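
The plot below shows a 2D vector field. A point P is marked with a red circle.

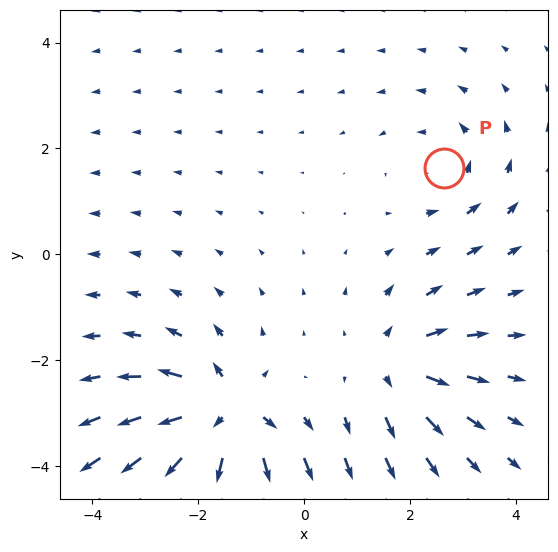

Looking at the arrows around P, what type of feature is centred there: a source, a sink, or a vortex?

At P (2.6, 1.6) the arrows circulate counterclockwise. Divergence ≈0, curl about +3 — near-zero divergence with nonzero curl is a vortex.

vortex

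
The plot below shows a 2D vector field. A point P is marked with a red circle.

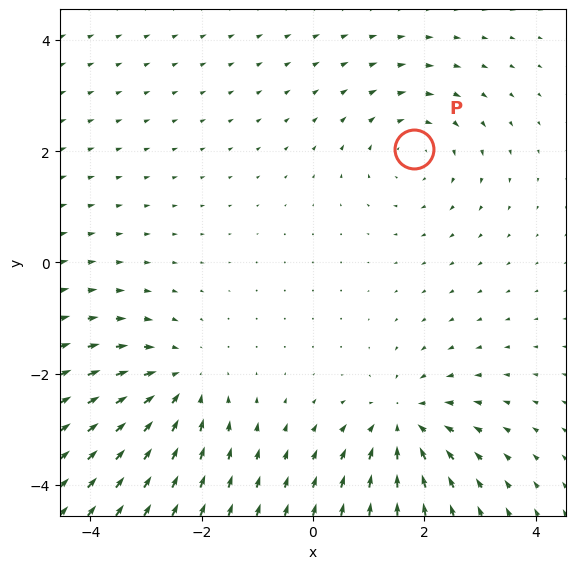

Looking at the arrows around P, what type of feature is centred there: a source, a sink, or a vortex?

vortex

At P (1.8, 2.0) the arrows circulate clockwise. Divergence ≈0, curl about -3 — near-zero divergence with nonzero curl is a vortex.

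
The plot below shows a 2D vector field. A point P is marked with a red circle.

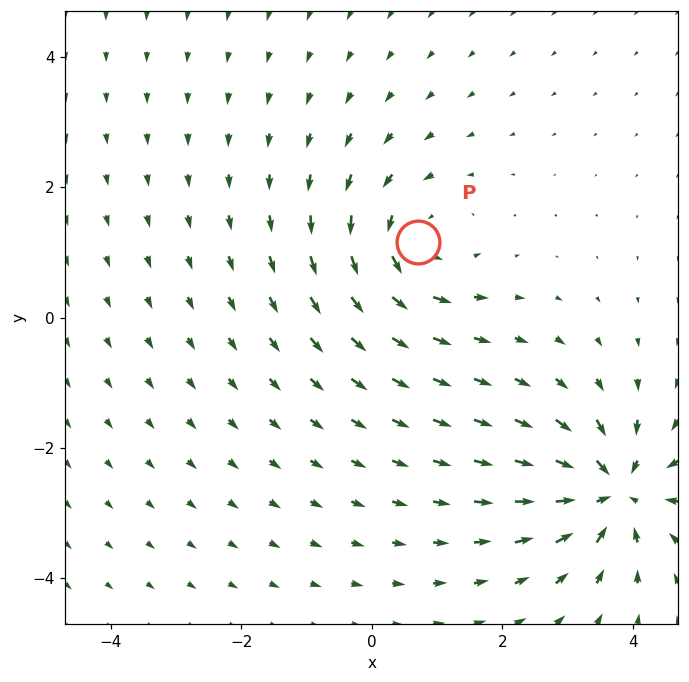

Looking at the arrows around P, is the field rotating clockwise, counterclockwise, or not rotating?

counterclockwise

Near P at (0.7, 1.2) the arrows circulate counterclockwise. The curl (z-component) there is about +4; positive curl means counterclockwise rotation.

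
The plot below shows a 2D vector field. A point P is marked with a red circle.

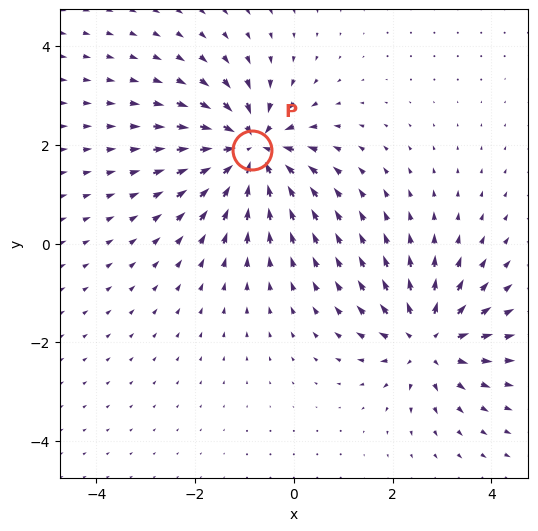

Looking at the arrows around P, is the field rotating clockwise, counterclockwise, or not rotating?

not rotating

Near P at (-0.9, 1.9) the arrows show no circulation. The curl there is ≈0.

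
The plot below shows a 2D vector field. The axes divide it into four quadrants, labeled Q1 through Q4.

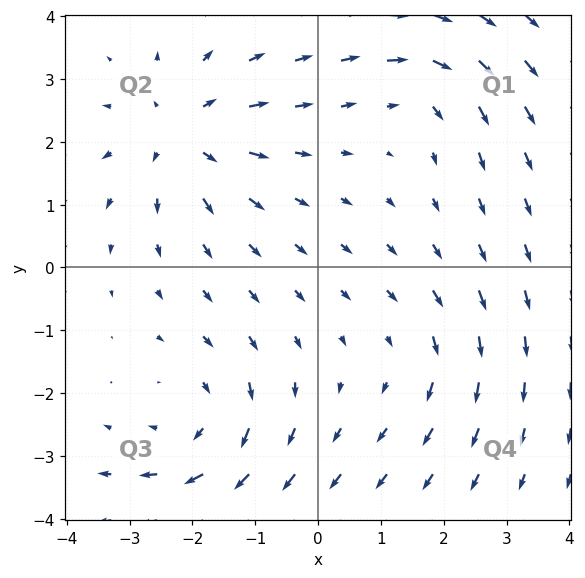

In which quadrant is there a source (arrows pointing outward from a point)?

Q2

The source sits at approximately (-2.2, 2.1), which lies in quadrant Q2. The divergence there is about +4, positive as expected for a source.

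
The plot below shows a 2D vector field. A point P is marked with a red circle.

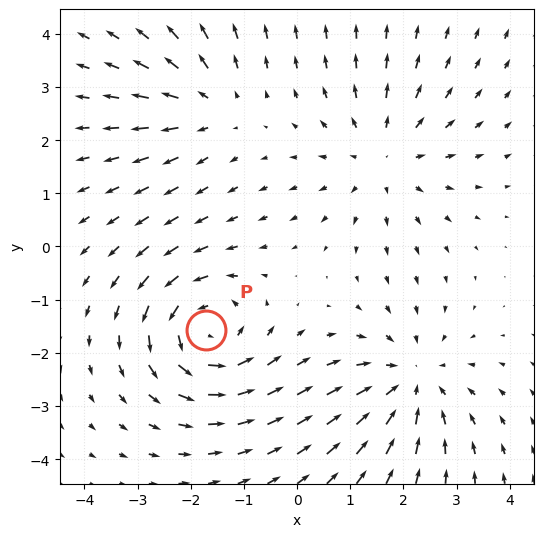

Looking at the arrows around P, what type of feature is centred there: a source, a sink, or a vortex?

At P (-1.7, -1.6) the arrows circulate counterclockwise. Divergence ≈0, curl about +5 — near-zero divergence with nonzero curl is a vortex.

vortex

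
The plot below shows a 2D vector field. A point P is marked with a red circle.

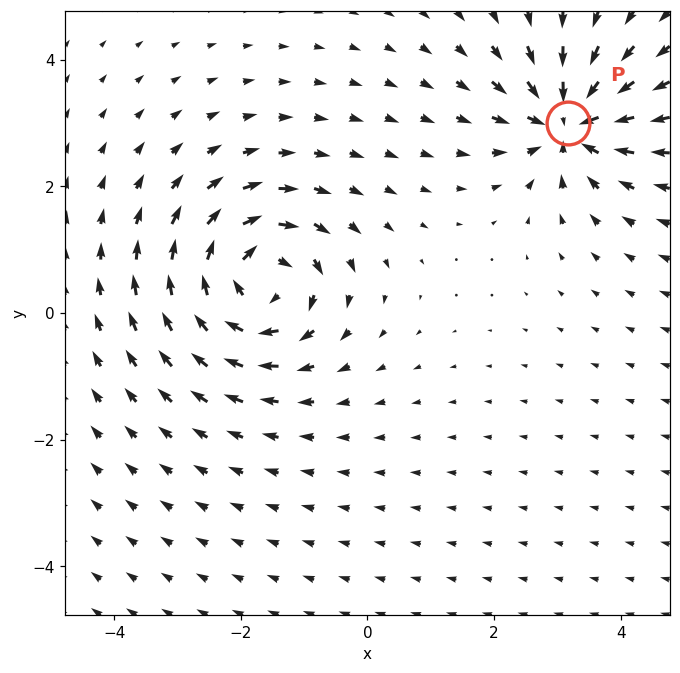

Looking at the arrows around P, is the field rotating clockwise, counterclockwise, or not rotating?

not rotating

Near P at (3.2, 3.0) the arrows show no circulation. The curl there is ≈0.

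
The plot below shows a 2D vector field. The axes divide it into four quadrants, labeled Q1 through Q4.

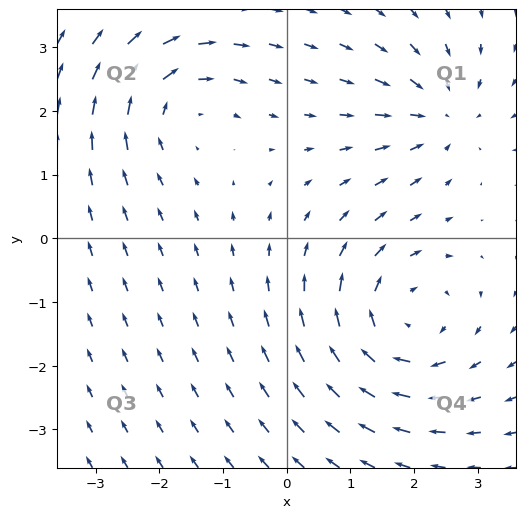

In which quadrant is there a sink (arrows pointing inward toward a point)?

The sink sits at approximately (2.4, 1.9), which lies in quadrant Q1. The divergence there is about -4, negative as expected for a sink.

Q1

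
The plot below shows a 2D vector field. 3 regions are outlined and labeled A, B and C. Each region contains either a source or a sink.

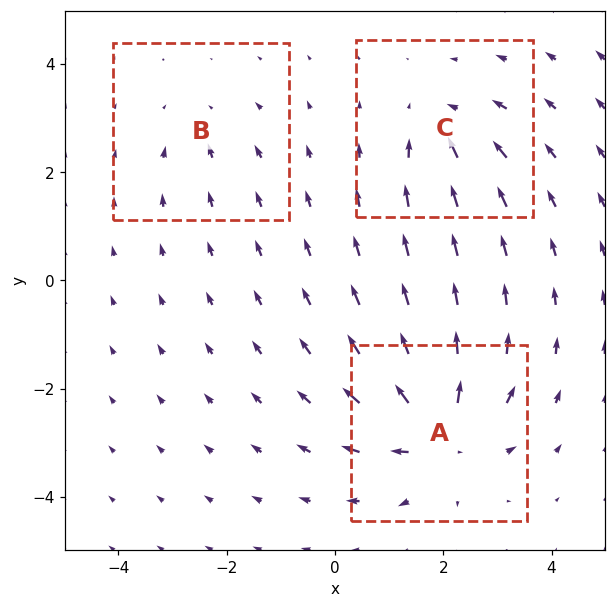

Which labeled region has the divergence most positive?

A

Divergence at each region's feature centre — A: about +6, B: about -2, C: about -4. Region A is most positive.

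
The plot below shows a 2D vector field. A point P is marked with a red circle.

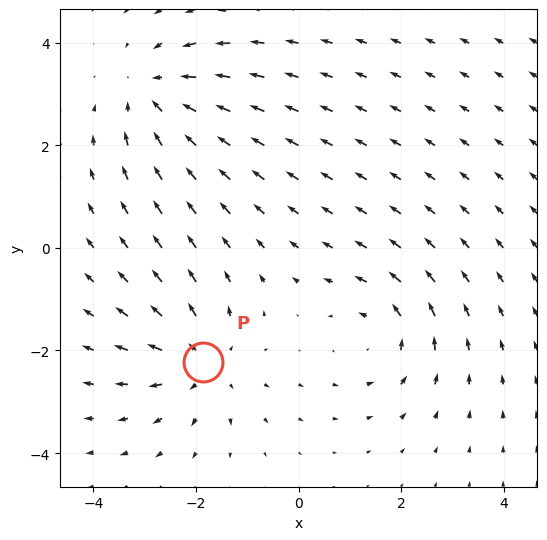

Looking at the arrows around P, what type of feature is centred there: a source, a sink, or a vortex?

At P (-1.9, -2.2) the arrows spread outward. Divergence about +4, curl ≈0 — positive divergence with near-zero curl is a source.

source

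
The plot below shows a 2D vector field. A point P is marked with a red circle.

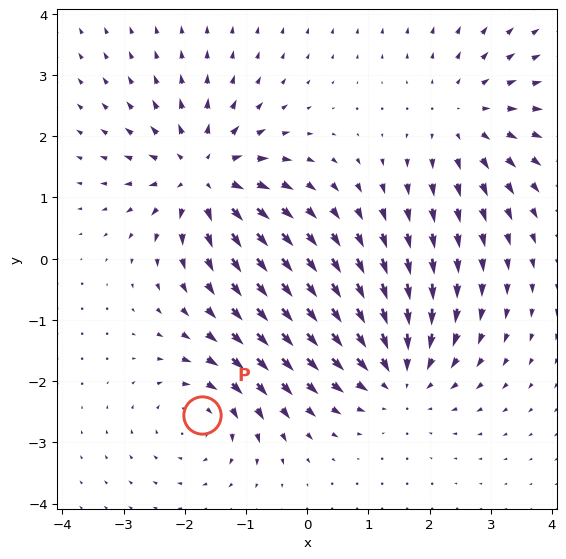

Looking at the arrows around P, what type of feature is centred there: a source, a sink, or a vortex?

At P (-1.7, -2.6) the arrows circulate clockwise. Divergence ≈0, curl about -4 — near-zero divergence with nonzero curl is a vortex.

vortex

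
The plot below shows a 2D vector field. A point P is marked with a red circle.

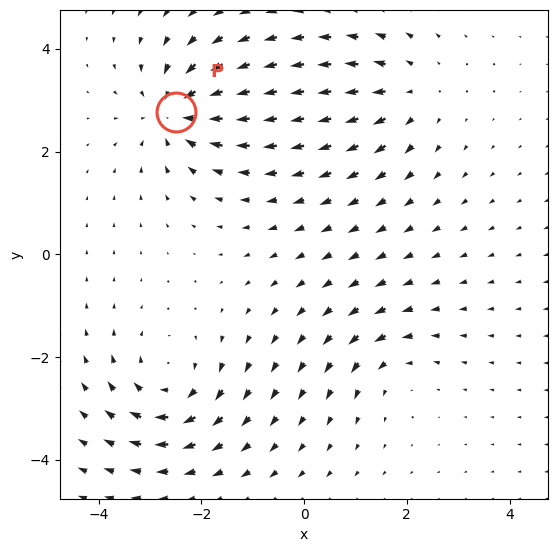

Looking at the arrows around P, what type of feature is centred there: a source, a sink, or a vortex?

sink

At P (-2.5, 2.8) the arrows converge inward. Divergence about -6, curl ≈0 — negative divergence with near-zero curl is a sink.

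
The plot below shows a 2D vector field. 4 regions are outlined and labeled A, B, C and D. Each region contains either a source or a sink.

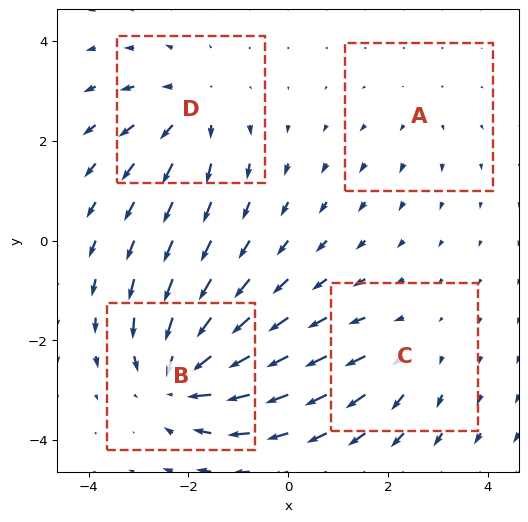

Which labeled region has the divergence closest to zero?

Divergence at each region's feature centre — A: about +2, B: about -6, C: about +3, D: about +4. Region A is closest to zero.

A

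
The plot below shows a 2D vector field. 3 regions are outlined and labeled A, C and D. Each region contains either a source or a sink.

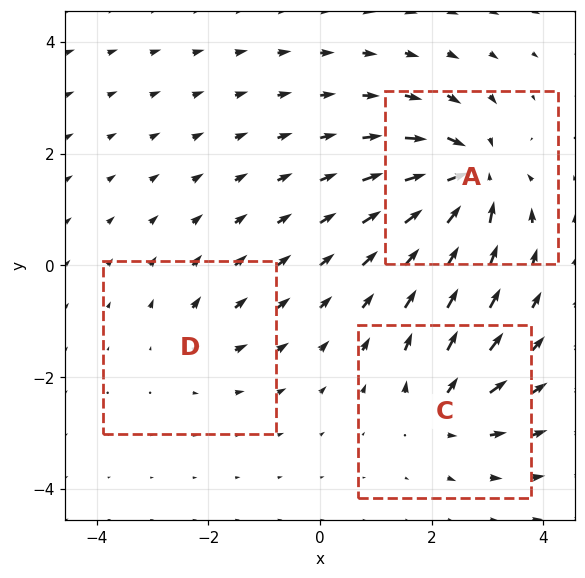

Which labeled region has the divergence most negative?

Divergence at each region's feature centre — A: about -6, C: about +4, D: about +2. Region A is most negative.

A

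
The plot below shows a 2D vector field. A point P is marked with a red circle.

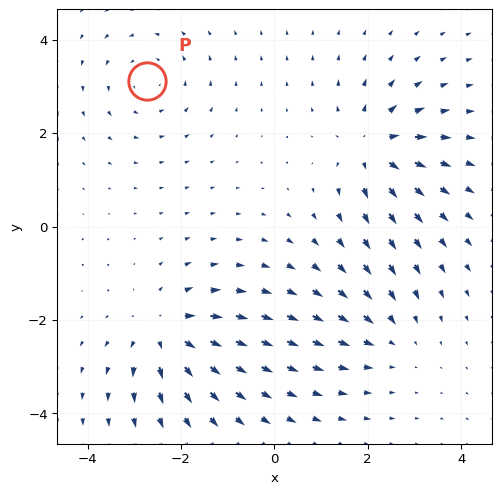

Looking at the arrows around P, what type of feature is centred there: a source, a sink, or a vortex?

At P (-2.7, 3.1) the arrows circulate counterclockwise. Divergence ≈0, curl about +3 — near-zero divergence with nonzero curl is a vortex.

vortex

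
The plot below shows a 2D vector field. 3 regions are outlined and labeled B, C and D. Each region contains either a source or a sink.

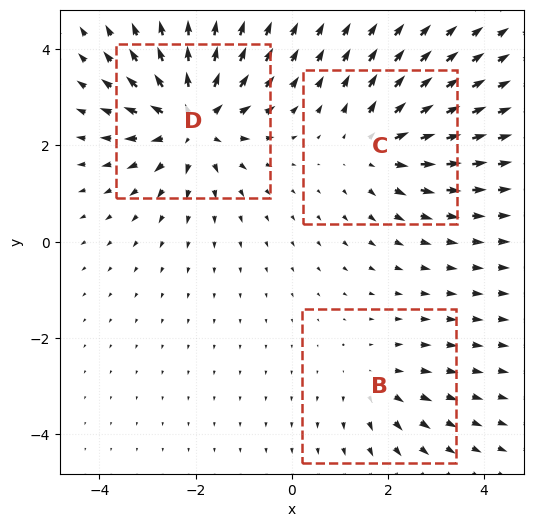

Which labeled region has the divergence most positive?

Divergence at each region's feature centre — B: about +2, C: about +3, D: about +5. Region D is most positive.

D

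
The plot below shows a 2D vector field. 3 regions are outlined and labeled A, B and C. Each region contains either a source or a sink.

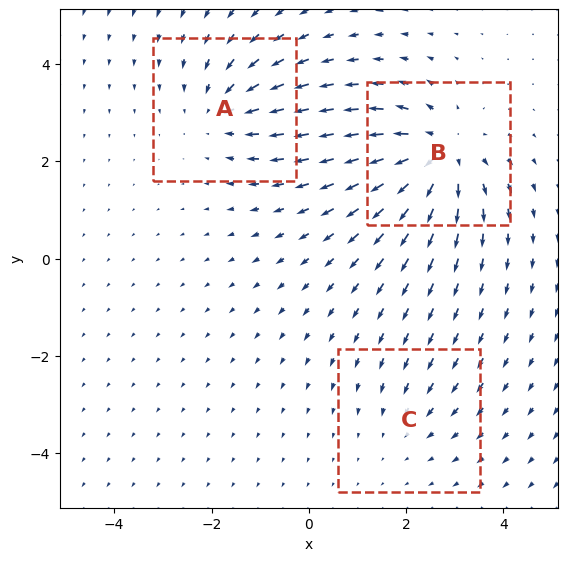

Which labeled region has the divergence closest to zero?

Divergence at each region's feature centre — A: about -3, B: about +5, C: about -2. Region C is closest to zero.

C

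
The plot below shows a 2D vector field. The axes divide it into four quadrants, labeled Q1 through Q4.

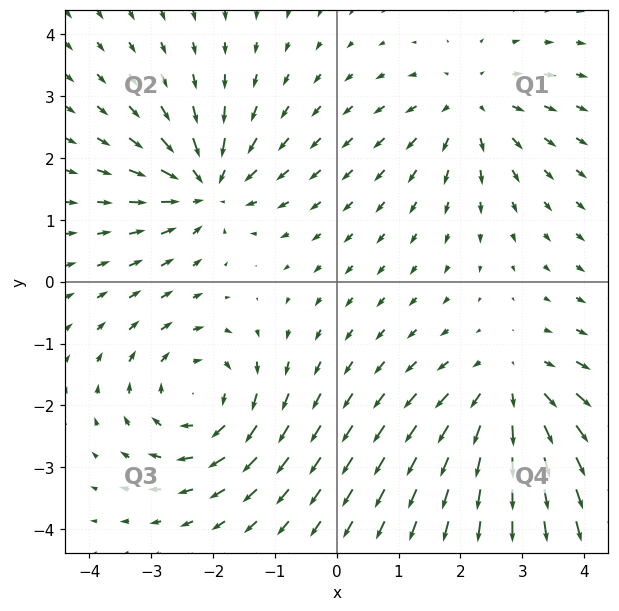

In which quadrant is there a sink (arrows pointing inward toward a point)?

Q2

The sink sits at approximately (-2.1, 1.5), which lies in quadrant Q2. The divergence there is about -4, negative as expected for a sink.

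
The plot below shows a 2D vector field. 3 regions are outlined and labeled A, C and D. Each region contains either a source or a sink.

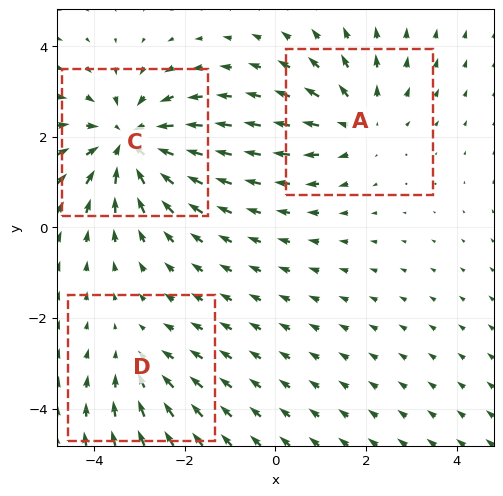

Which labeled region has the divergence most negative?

C

Divergence at each region's feature centre — A: about +3, C: about -4, D: about -2. Region C is most negative.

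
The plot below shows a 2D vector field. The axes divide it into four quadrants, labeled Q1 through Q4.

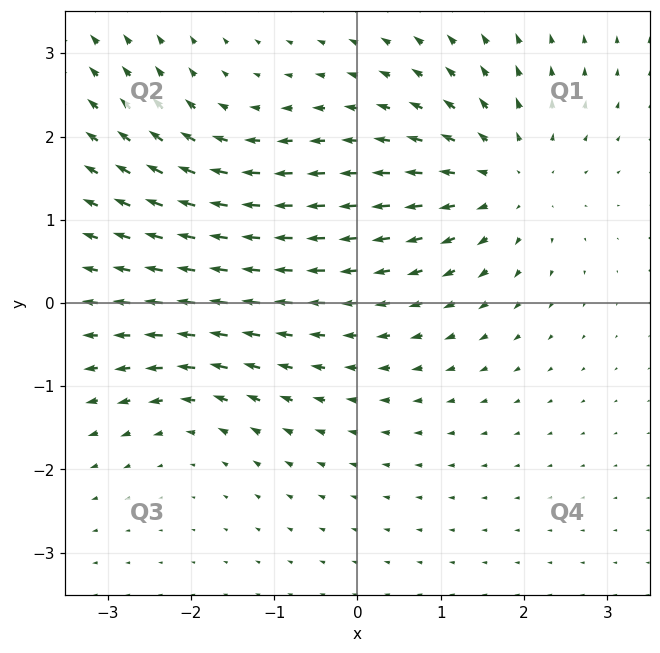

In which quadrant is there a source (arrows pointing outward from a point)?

The source sits at approximately (1.8, 1.5), which lies in quadrant Q1. The divergence there is about +4, positive as expected for a source.

Q1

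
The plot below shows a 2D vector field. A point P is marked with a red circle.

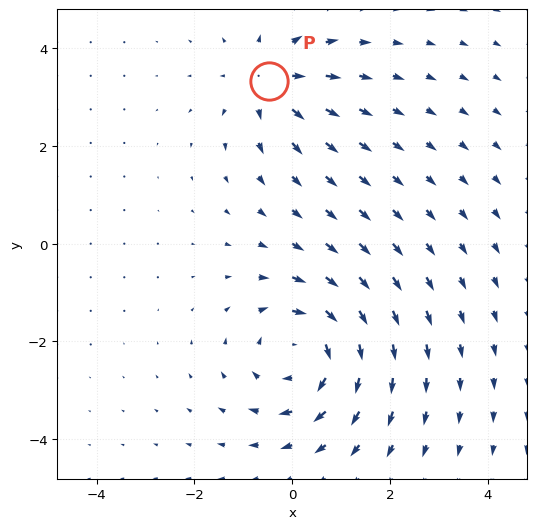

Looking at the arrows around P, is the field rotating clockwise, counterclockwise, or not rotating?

Near P at (-0.5, 3.3) the arrows show no circulation. The curl there is ≈0.

not rotating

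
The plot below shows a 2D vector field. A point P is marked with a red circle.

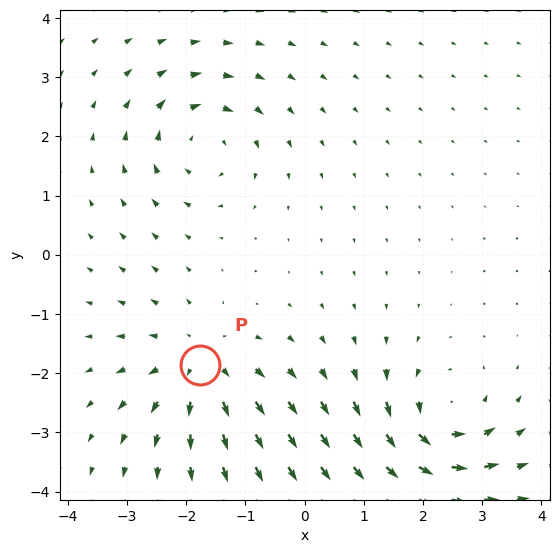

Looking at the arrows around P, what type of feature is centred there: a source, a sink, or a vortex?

At P (-1.8, -1.9) the arrows spread outward. Divergence about +5, curl ≈0 — positive divergence with near-zero curl is a source.

source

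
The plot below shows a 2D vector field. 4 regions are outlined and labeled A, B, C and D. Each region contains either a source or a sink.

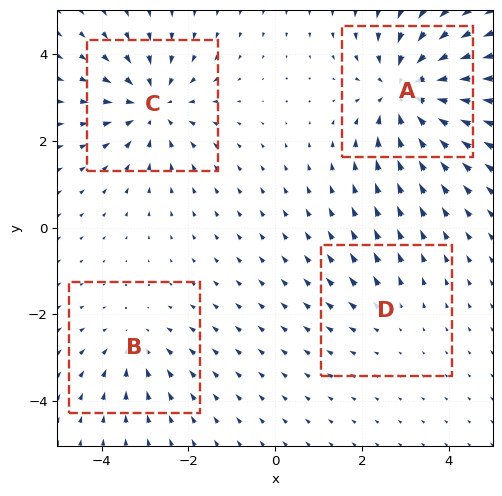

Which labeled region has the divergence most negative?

Divergence at each region's feature centre — A: about -6, B: about -3, C: about -5, D: about +2. Region A is most negative.

A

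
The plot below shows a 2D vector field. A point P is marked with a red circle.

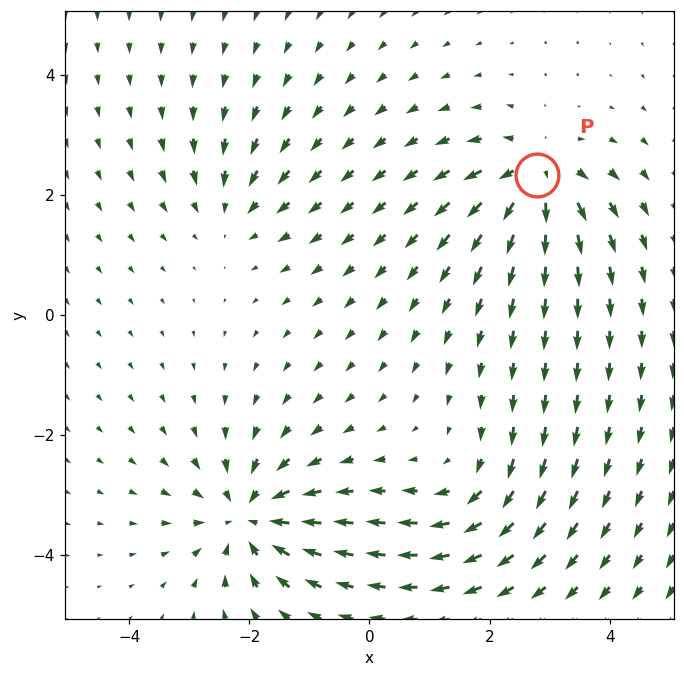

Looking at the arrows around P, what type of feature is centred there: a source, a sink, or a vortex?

source

At P (2.8, 2.3) the arrows spread outward. Divergence about +6, curl ≈0 — positive divergence with near-zero curl is a source.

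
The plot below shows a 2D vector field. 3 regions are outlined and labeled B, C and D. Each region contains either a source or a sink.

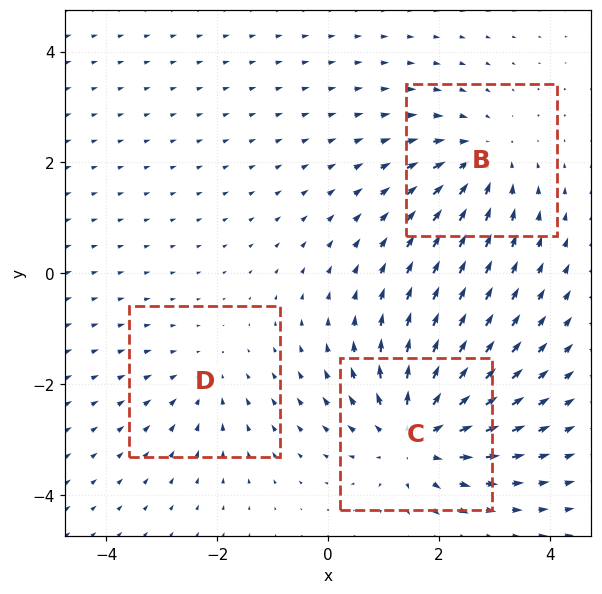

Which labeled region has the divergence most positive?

Divergence at each region's feature centre — B: about -3, C: about +5, D: about -2. Region C is most positive.

C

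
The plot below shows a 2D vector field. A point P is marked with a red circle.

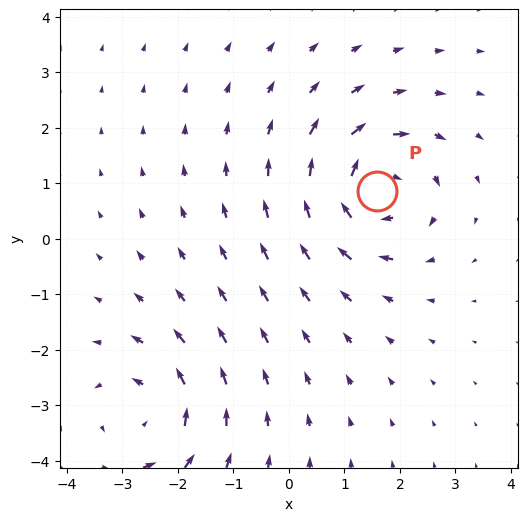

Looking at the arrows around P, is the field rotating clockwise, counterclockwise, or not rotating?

Near P at (1.6, 0.9) the arrows circulate clockwise. The curl (z-component) there is about -4; negative curl means clockwise rotation.

clockwise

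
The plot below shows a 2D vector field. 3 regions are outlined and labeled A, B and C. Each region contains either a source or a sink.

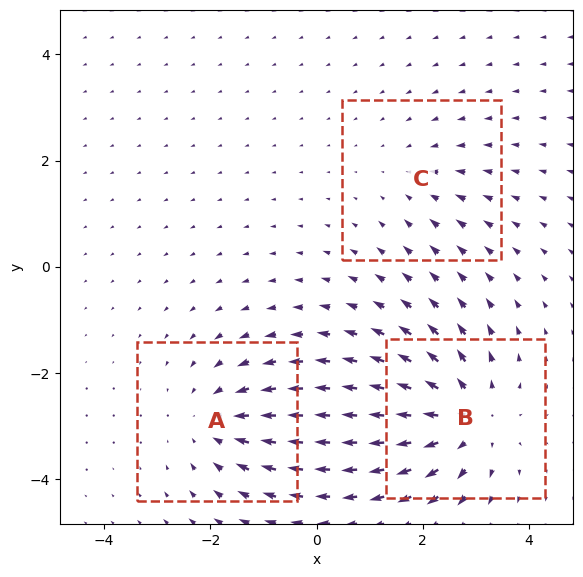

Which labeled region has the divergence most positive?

B

Divergence at each region's feature centre — A: about -3, B: about +4, C: about -2. Region B is most positive.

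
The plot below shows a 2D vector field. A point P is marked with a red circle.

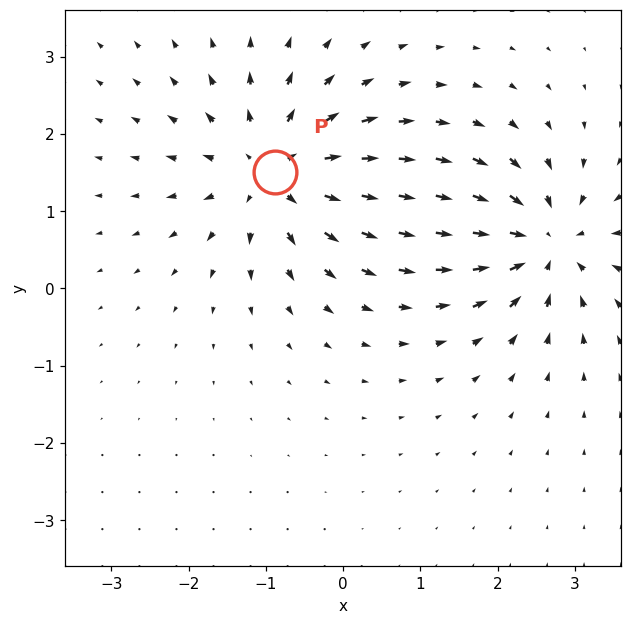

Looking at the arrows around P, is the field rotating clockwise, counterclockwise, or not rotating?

Near P at (-0.9, 1.5) the arrows show no circulation. The curl there is ≈0.

not rotating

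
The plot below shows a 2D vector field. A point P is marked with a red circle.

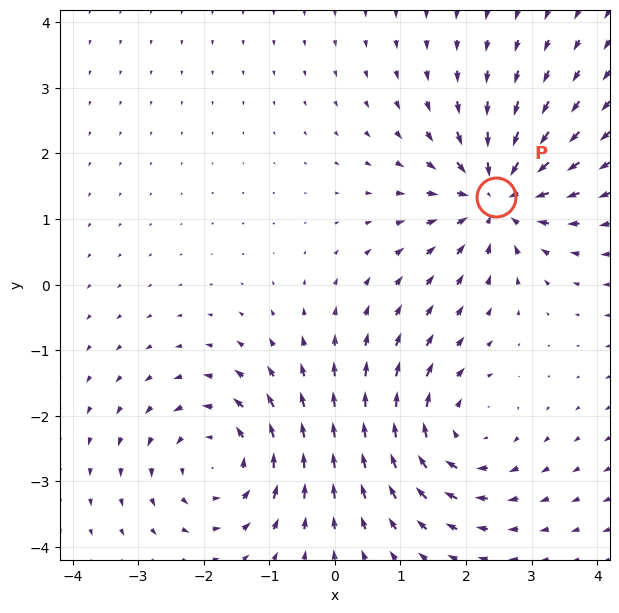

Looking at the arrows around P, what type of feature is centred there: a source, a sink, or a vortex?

sink

At P (2.5, 1.3) the arrows converge inward. Divergence about -6, curl ≈0 — negative divergence with near-zero curl is a sink.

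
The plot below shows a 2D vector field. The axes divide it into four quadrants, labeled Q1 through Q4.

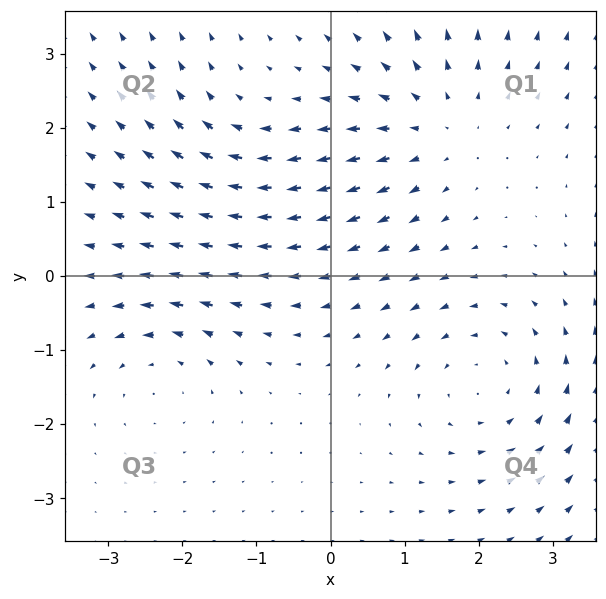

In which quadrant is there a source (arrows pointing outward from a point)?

The source sits at approximately (1.4, 2.0), which lies in quadrant Q1. The divergence there is about +3, positive as expected for a source.

Q1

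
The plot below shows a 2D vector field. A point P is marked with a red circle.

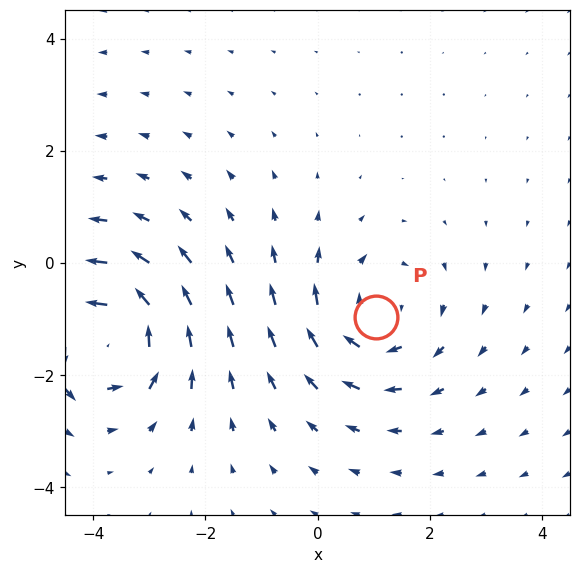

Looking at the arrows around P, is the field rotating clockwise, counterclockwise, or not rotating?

clockwise

Near P at (1.0, -1.0) the arrows circulate clockwise. The curl (z-component) there is about -4; negative curl means clockwise rotation.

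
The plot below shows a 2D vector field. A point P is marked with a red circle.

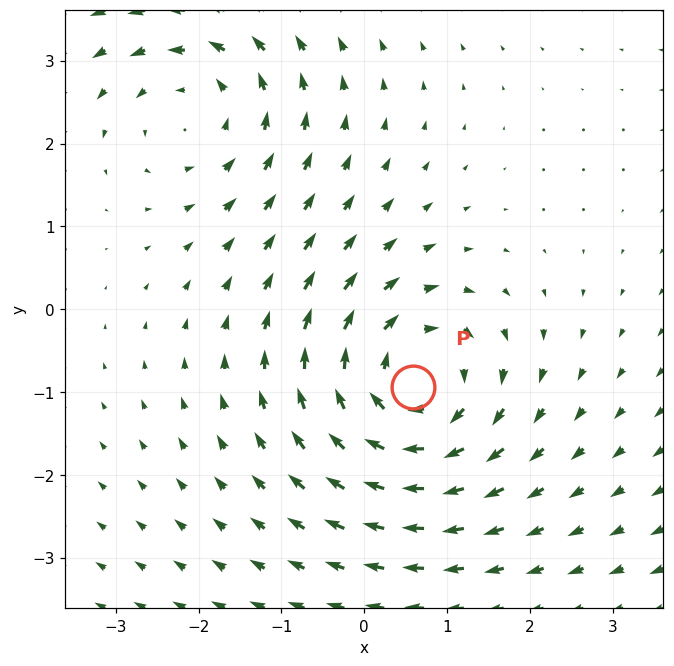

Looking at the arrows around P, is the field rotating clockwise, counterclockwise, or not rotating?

clockwise

Near P at (0.6, -0.9) the arrows circulate clockwise. The curl (z-component) there is about -5; negative curl means clockwise rotation.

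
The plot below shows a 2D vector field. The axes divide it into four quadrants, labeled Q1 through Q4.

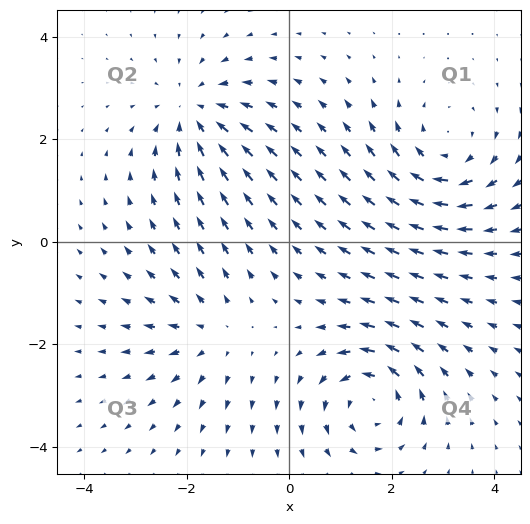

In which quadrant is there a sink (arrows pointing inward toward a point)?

Q2

The sink sits at approximately (-1.8, 2.5), which lies in quadrant Q2. The divergence there is about -4, negative as expected for a sink.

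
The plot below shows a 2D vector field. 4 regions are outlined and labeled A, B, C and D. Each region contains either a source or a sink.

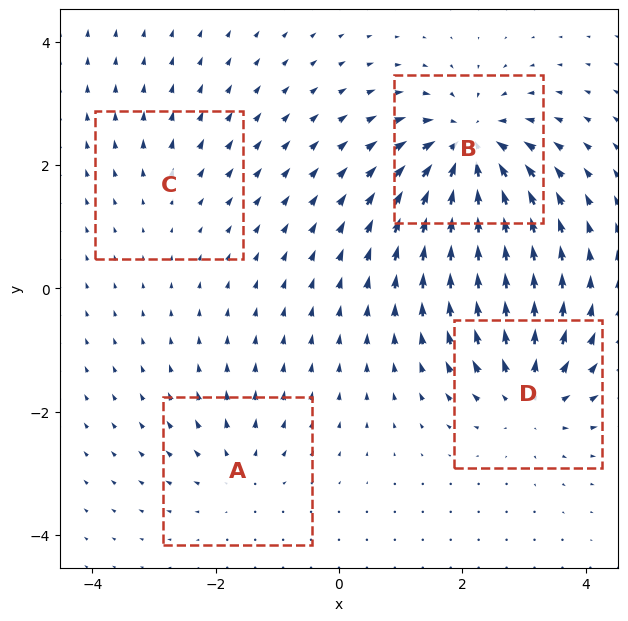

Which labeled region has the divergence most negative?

B

Divergence at each region's feature centre — A: about +4, B: about -8, C: about +2, D: about +6. Region B is most negative.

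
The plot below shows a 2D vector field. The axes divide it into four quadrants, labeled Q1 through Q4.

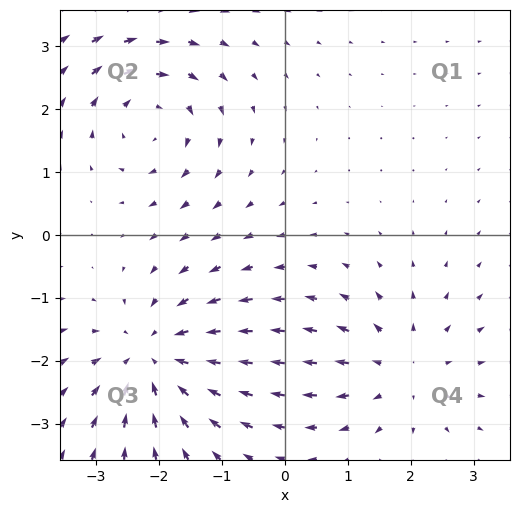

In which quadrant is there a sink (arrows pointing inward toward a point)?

Q3

The sink sits at approximately (-2.1, -2.0), which lies in quadrant Q3. The divergence there is about -4, negative as expected for a sink.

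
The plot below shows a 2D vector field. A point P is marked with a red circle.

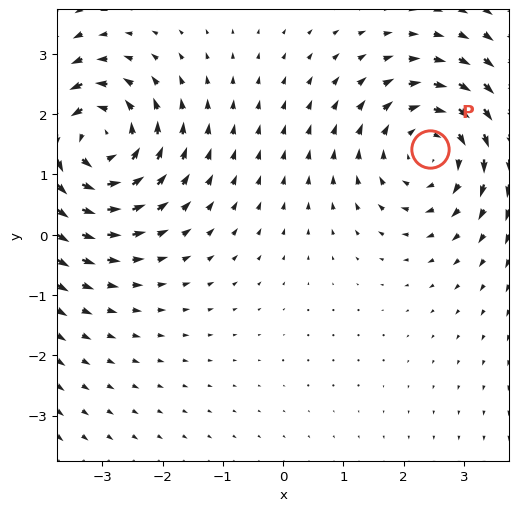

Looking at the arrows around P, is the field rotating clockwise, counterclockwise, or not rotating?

Near P at (2.4, 1.4) the arrows circulate clockwise. The curl (z-component) there is about -3; negative curl means clockwise rotation.

clockwise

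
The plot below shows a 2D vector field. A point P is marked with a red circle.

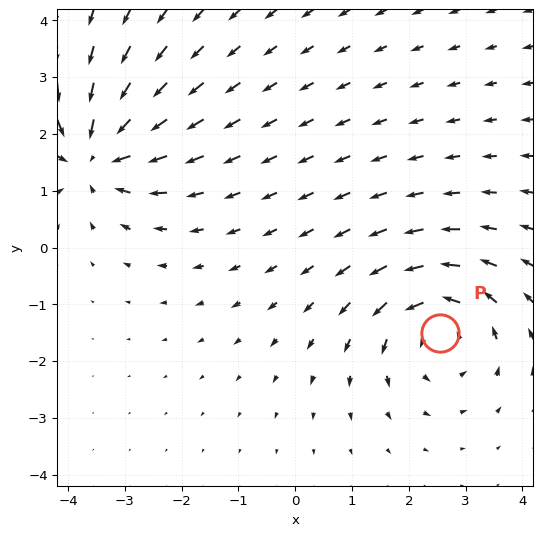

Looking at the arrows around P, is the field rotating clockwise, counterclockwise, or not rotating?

Near P at (2.6, -1.5) the arrows circulate counterclockwise. The curl (z-component) there is about +3; positive curl means counterclockwise rotation.

counterclockwise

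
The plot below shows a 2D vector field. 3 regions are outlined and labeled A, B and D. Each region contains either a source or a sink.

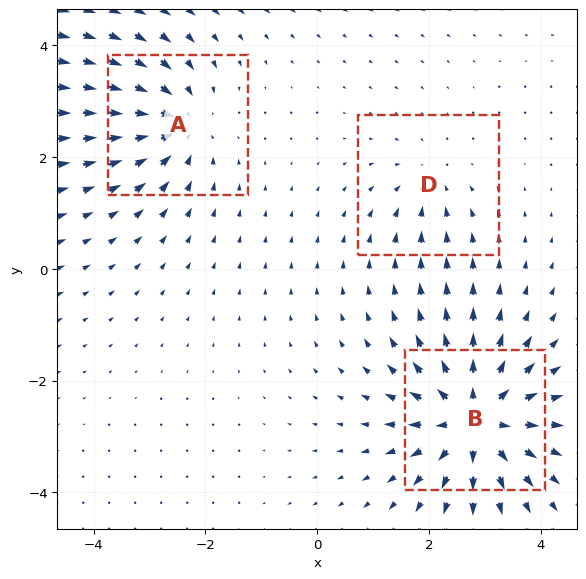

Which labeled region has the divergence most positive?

B

Divergence at each region's feature centre — A: about -4, B: about +6, D: about -2. Region B is most positive.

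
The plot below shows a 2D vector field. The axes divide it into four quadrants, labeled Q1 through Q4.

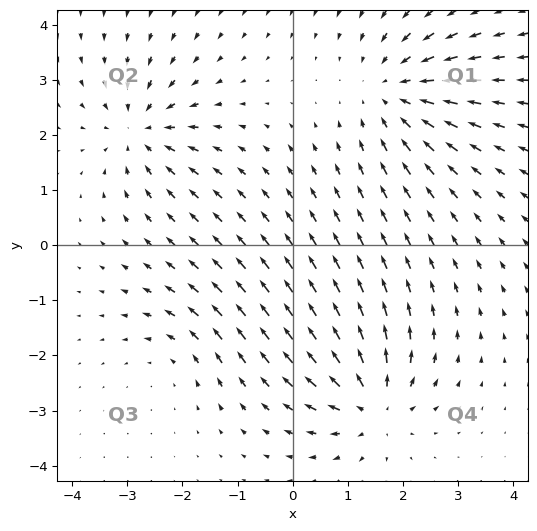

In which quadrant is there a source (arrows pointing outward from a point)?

Q4

The source sits at approximately (1.5, -2.9), which lies in quadrant Q4. The divergence there is about +5, positive as expected for a source.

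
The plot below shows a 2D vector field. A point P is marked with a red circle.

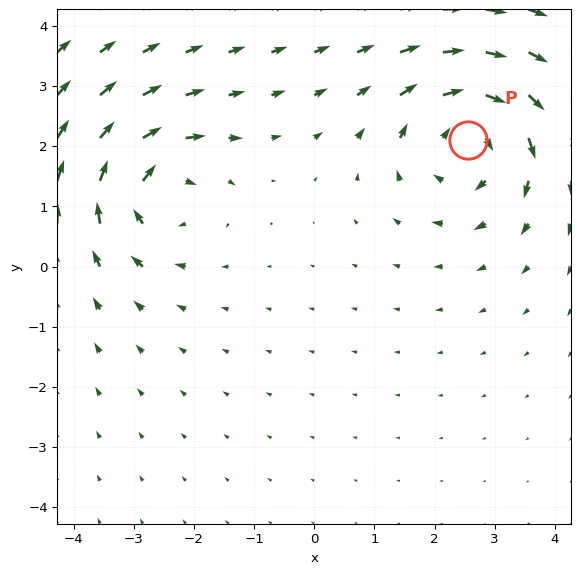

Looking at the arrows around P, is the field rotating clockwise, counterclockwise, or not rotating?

clockwise

Near P at (2.6, 2.1) the arrows circulate clockwise. The curl (z-component) there is about -5; negative curl means clockwise rotation.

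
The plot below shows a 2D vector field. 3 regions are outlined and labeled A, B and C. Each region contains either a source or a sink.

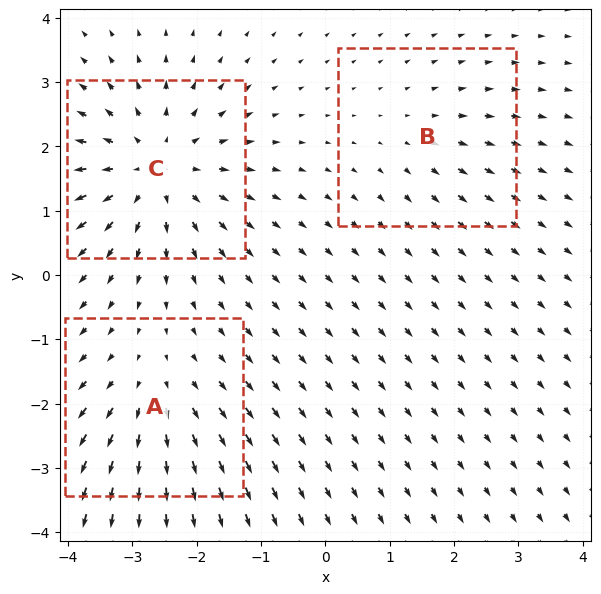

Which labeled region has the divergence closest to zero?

Divergence at each region's feature centre — A: about +3, B: about +2, C: about +5. Region B is closest to zero.

B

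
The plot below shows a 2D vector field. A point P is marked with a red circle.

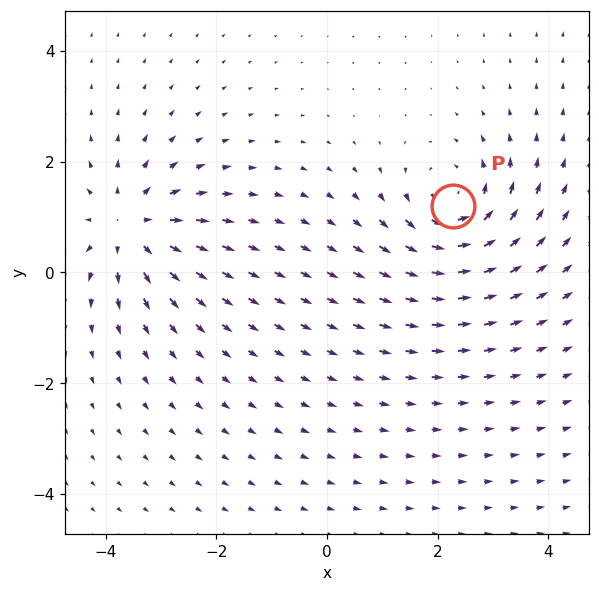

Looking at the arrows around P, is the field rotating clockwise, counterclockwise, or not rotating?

counterclockwise

Near P at (2.3, 1.2) the arrows circulate counterclockwise. The curl (z-component) there is about +5; positive curl means counterclockwise rotation.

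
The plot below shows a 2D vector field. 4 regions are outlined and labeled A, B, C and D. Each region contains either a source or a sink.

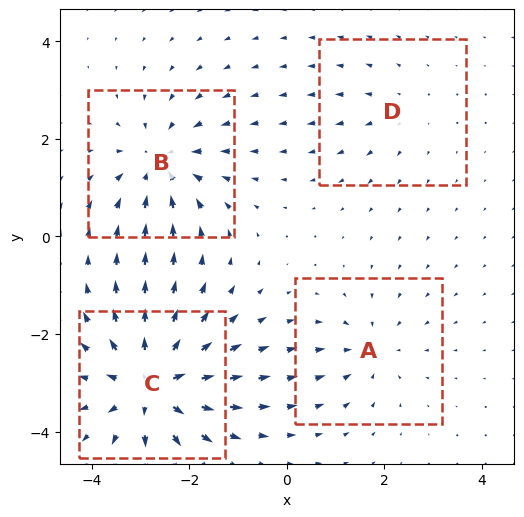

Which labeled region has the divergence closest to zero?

D

Divergence at each region's feature centre — A: about -3, B: about -5, C: about +7, D: about +2. Region D is closest to zero.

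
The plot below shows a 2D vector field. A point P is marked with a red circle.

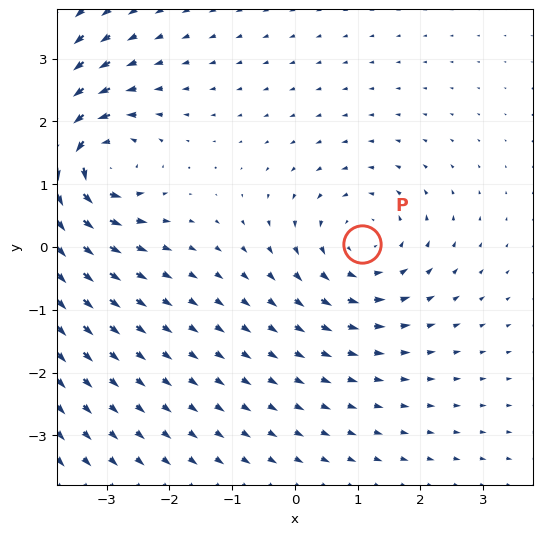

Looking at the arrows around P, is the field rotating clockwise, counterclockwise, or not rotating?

counterclockwise

Near P at (1.1, 0.1) the arrows circulate counterclockwise. The curl (z-component) there is about +3; positive curl means counterclockwise rotation.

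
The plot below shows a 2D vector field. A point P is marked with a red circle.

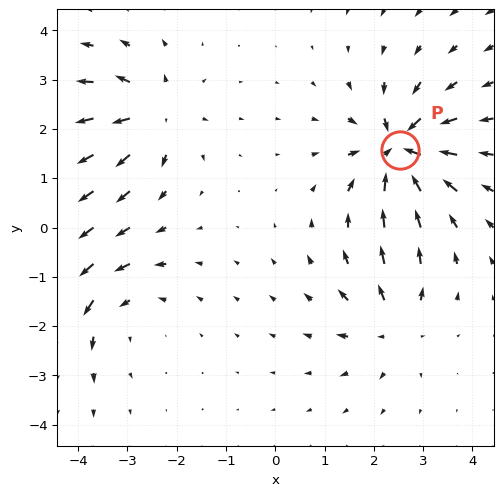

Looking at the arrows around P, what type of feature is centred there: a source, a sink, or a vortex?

At P (2.5, 1.6) the arrows converge inward. Divergence about -6, curl ≈0 — negative divergence with near-zero curl is a sink.

sink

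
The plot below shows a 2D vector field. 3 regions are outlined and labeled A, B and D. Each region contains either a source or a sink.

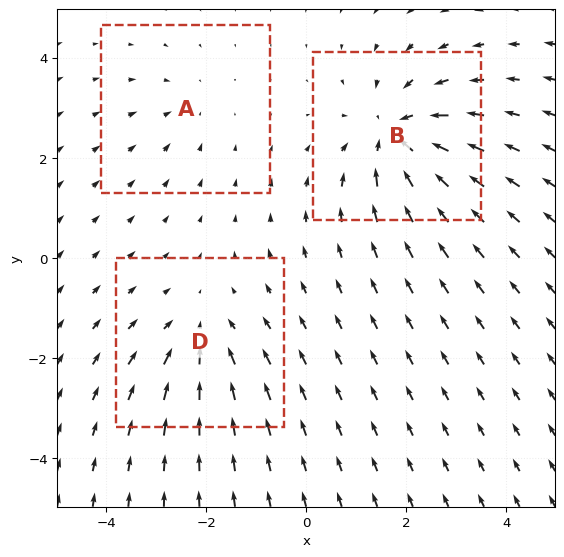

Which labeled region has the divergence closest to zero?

A

Divergence at each region's feature centre — A: about -2, B: about -5, D: about -3. Region A is closest to zero.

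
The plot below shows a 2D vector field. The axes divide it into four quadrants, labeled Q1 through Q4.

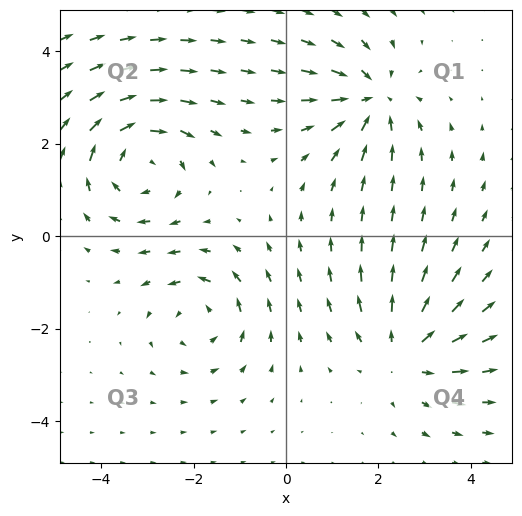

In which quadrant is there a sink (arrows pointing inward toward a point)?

Q1

The sink sits at approximately (1.8, 3.0), which lies in quadrant Q1. The divergence there is about -4, negative as expected for a sink.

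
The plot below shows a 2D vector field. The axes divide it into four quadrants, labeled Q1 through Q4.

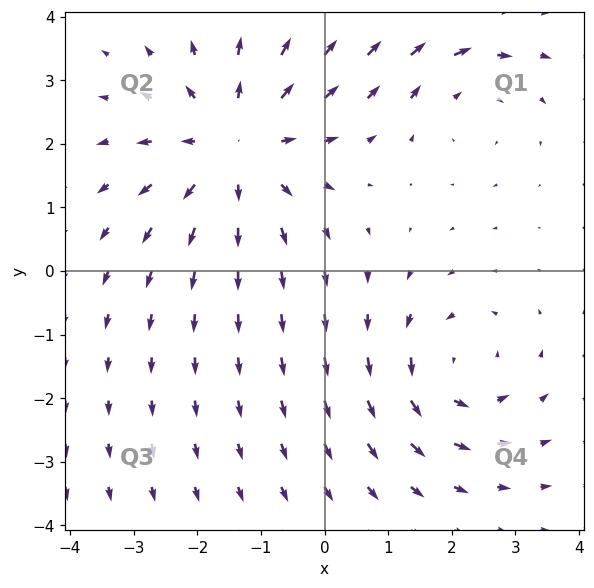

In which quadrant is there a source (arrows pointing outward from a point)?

Q2

The source sits at approximately (-1.4, 2.0), which lies in quadrant Q2. The divergence there is about +4, positive as expected for a source.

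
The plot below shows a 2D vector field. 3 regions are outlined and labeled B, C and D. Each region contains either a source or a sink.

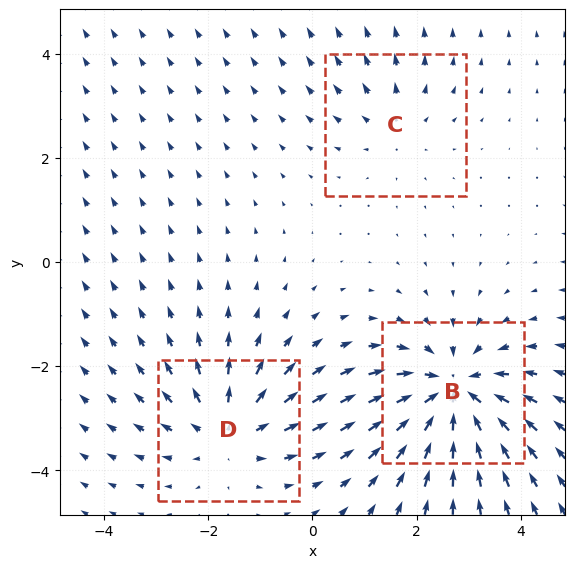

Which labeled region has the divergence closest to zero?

Divergence at each region's feature centre — B: about -5, C: about +2, D: about +3. Region C is closest to zero.

C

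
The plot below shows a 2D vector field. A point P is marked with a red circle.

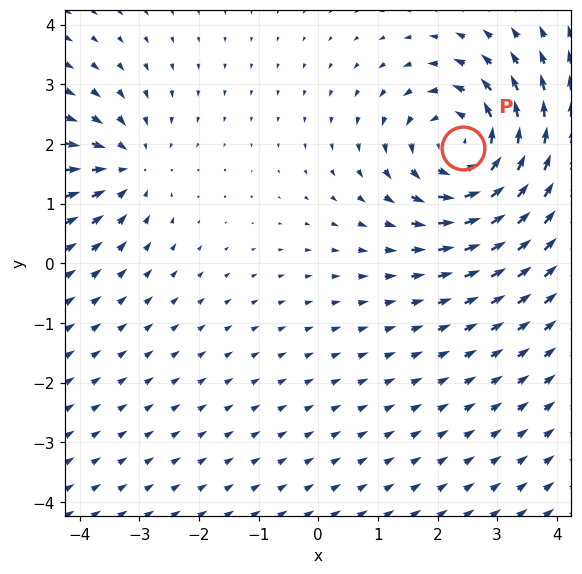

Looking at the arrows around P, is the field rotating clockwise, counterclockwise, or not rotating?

counterclockwise

Near P at (2.4, 1.9) the arrows circulate counterclockwise. The curl (z-component) there is about +5; positive curl means counterclockwise rotation.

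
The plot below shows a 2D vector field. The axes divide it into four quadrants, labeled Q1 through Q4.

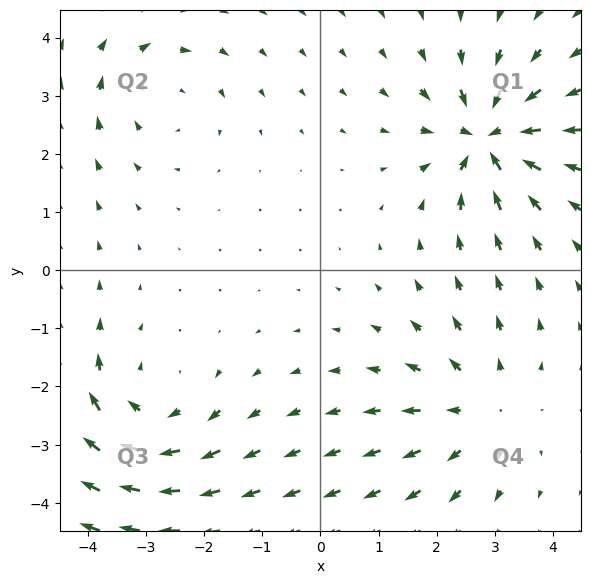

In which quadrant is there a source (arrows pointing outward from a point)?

The source sits at approximately (2.7, -2.4), which lies in quadrant Q4. The divergence there is about +3, positive as expected for a source.

Q4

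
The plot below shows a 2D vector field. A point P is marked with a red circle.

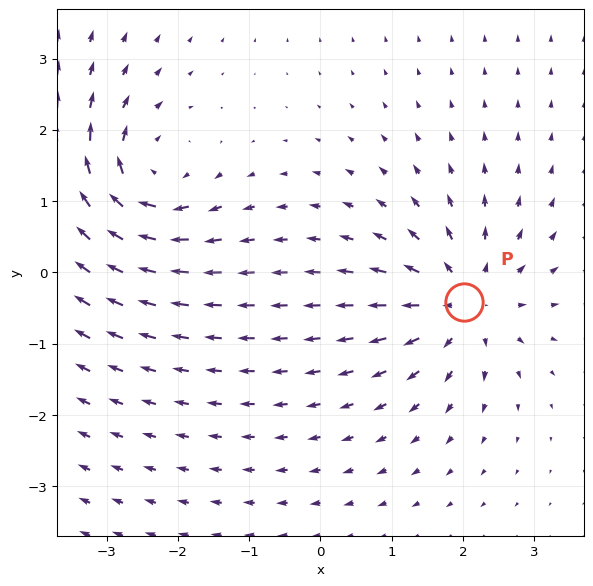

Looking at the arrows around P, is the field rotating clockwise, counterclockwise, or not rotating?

Near P at (2.0, -0.4) the arrows show no circulation. The curl there is ≈0.

not rotating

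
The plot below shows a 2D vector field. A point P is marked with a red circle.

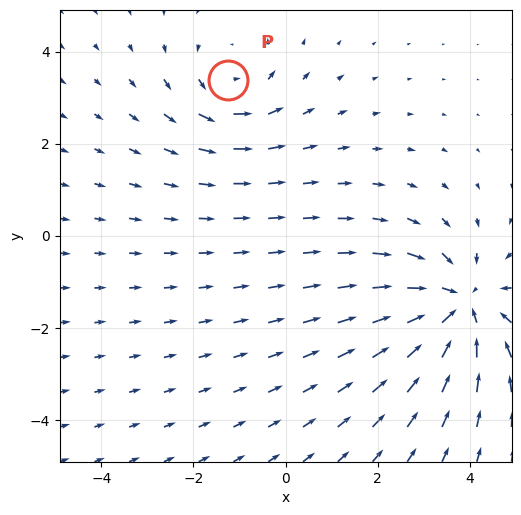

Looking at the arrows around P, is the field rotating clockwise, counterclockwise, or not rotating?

counterclockwise

Near P at (-1.2, 3.4) the arrows circulate counterclockwise. The curl (z-component) there is about +3; positive curl means counterclockwise rotation.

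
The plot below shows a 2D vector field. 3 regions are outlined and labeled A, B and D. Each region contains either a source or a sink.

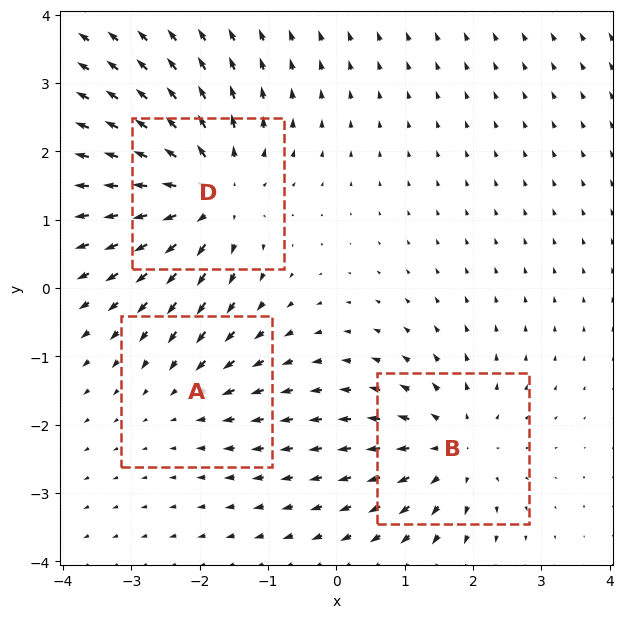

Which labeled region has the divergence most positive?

D

Divergence at each region's feature centre — A: about -2, B: about +3, D: about +5. Region D is most positive.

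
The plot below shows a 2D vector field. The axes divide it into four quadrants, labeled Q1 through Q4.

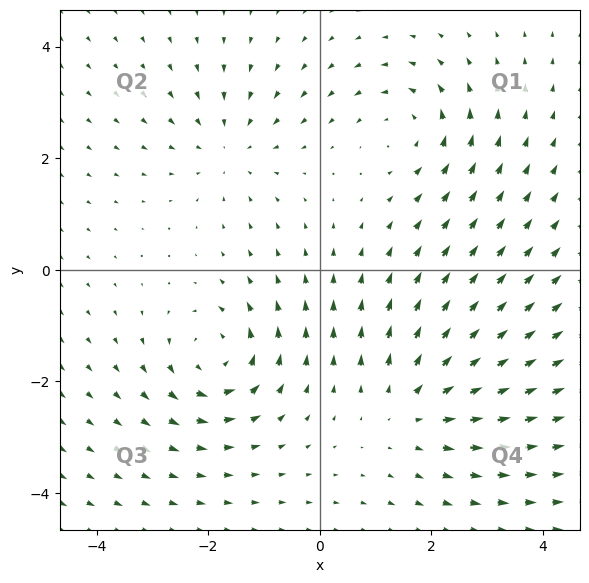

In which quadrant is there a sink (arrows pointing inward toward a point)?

Q2

The sink sits at approximately (-1.6, 2.2), which lies in quadrant Q2. The divergence there is about -3, negative as expected for a sink.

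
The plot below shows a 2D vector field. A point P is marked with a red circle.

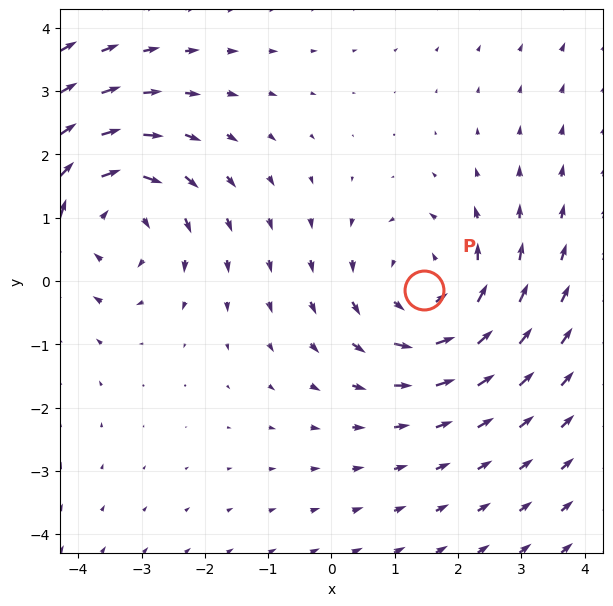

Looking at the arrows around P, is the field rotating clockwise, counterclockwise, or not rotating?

counterclockwise

Near P at (1.5, -0.1) the arrows circulate counterclockwise. The curl (z-component) there is about +3; positive curl means counterclockwise rotation.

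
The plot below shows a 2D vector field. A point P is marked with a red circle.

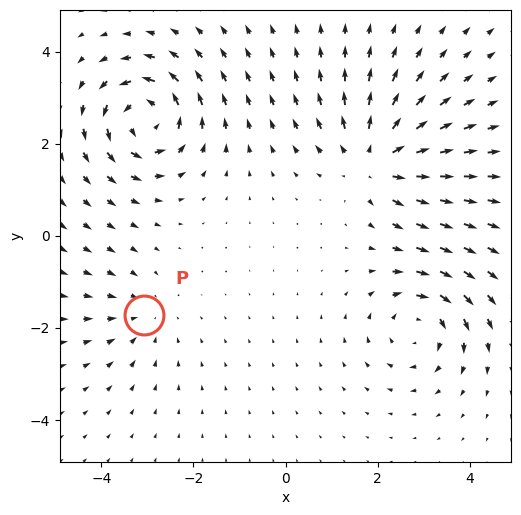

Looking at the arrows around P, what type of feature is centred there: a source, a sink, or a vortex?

At P (-3.1, -1.7) the arrows converge inward. Divergence about -2, curl ≈0 — negative divergence with near-zero curl is a sink.

sink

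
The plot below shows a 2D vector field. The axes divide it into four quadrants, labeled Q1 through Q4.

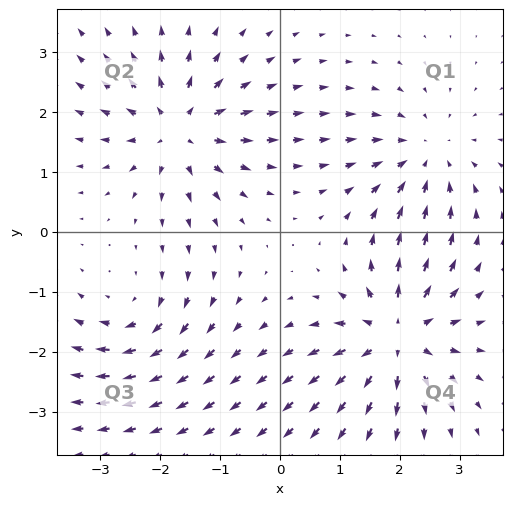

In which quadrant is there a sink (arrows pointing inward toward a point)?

The sink sits at approximately (2.4, 1.2), which lies in quadrant Q1. The divergence there is about -4, negative as expected for a sink.

Q1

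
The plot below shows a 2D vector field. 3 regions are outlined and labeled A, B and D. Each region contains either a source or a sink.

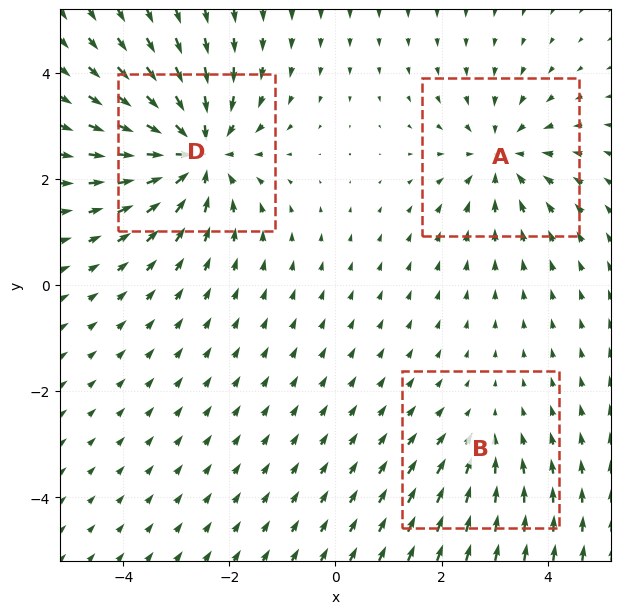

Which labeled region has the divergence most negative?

Divergence at each region's feature centre — A: about -3, B: about -2, D: about -5. Region D is most negative.

D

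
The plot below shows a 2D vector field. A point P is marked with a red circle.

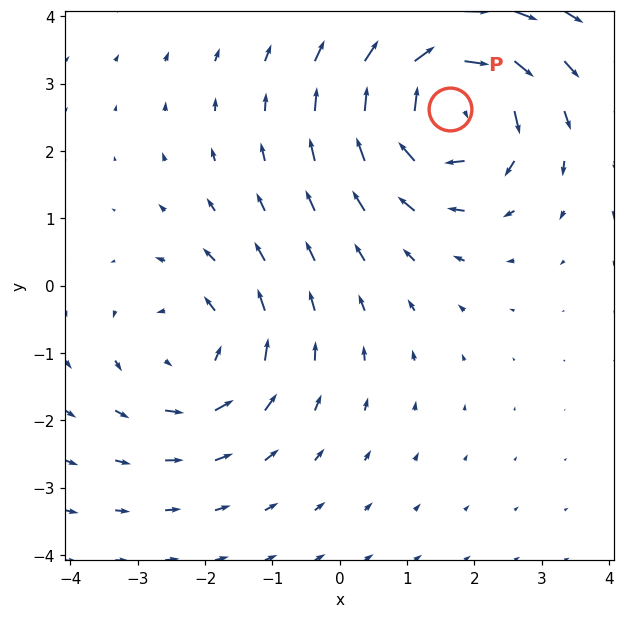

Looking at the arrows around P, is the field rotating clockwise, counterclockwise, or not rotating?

Near P at (1.6, 2.6) the arrows circulate clockwise. The curl (z-component) there is about -4; negative curl means clockwise rotation.

clockwise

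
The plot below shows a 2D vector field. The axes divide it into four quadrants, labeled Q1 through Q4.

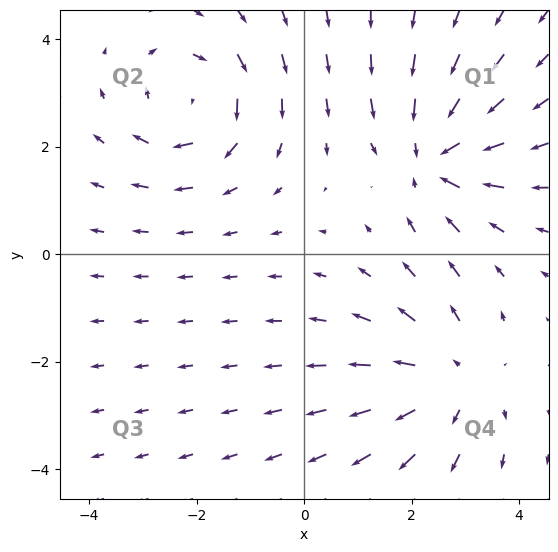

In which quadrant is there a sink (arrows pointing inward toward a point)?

Q1

The sink sits at approximately (2.4, 1.8), which lies in quadrant Q1. The divergence there is about -3, negative as expected for a sink.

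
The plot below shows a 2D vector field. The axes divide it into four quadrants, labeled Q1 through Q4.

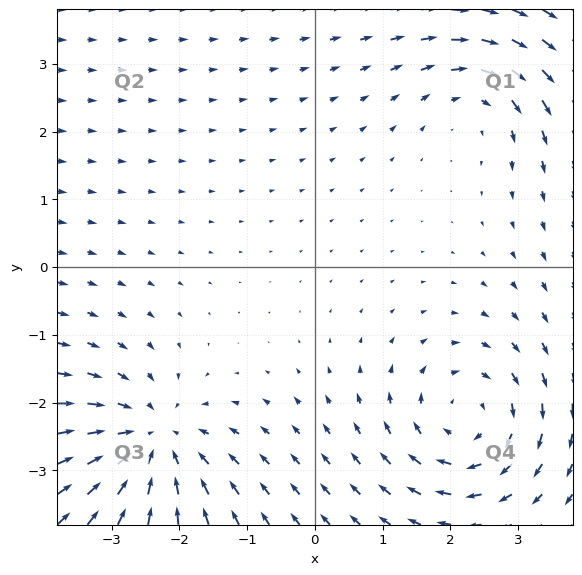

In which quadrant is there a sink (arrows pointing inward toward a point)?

Q3

The sink sits at approximately (-2.4, -2.6), which lies in quadrant Q3. The divergence there is about -5, negative as expected for a sink.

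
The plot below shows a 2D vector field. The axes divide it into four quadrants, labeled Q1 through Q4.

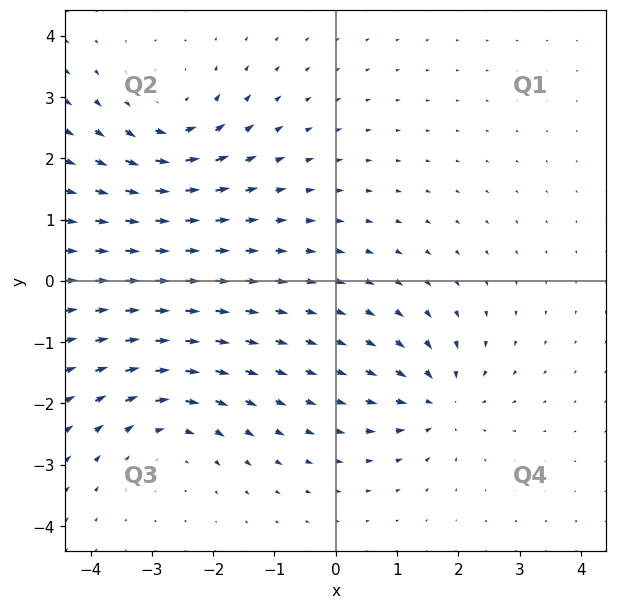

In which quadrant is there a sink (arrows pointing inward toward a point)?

The sink sits at approximately (1.7, -2.0), which lies in quadrant Q4. The divergence there is about -4, negative as expected for a sink.

Q4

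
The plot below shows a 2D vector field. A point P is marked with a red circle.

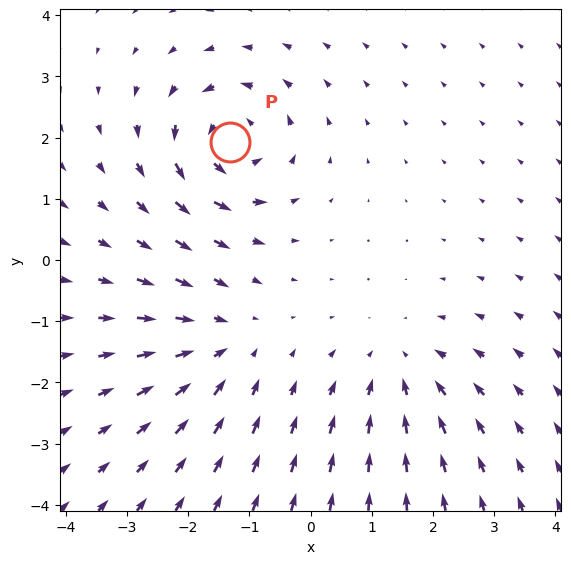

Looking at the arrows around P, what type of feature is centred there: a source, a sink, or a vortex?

vortex

At P (-1.3, 1.9) the arrows circulate counterclockwise. Divergence ≈0, curl about +7 — near-zero divergence with nonzero curl is a vortex.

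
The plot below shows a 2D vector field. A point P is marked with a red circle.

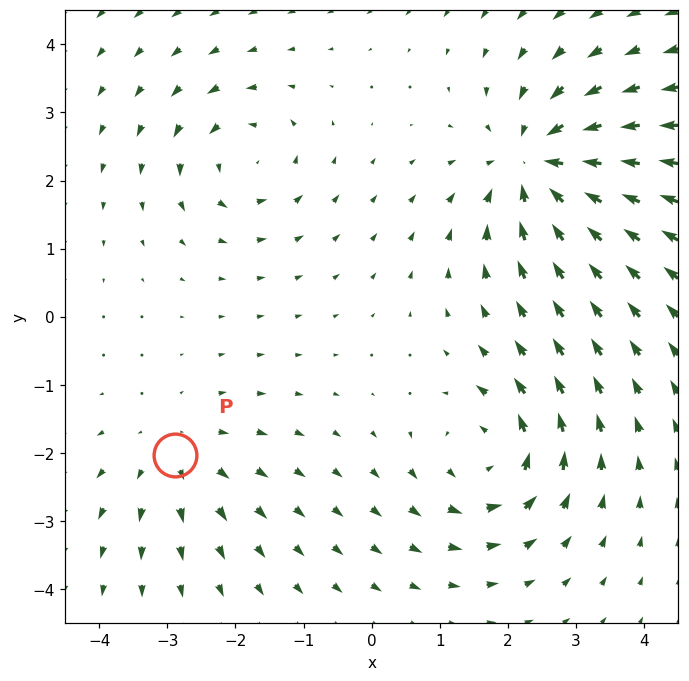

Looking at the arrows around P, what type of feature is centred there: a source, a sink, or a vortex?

source

At P (-2.9, -2.0) the arrows spread outward. Divergence about +3, curl ≈0 — positive divergence with near-zero curl is a source.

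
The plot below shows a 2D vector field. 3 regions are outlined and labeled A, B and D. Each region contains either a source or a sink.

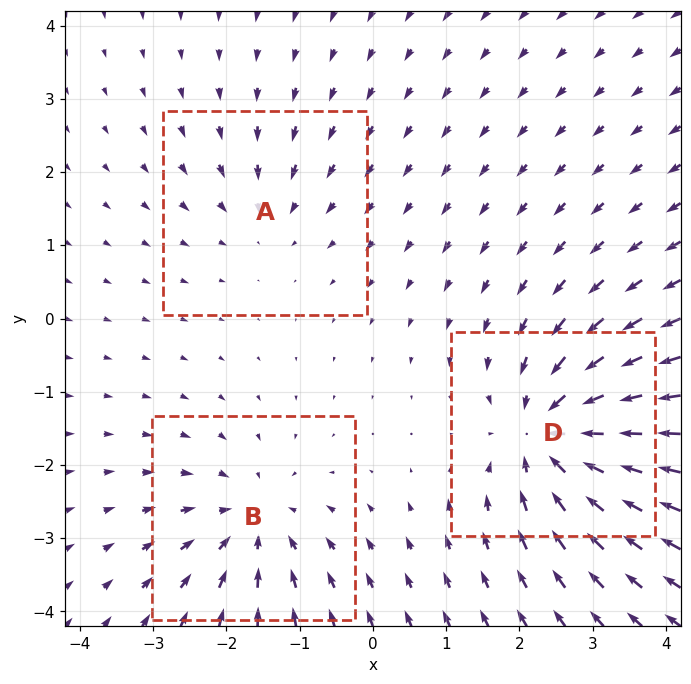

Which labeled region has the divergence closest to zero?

Divergence at each region's feature centre — A: about -2, B: about -4, D: about -5. Region A is closest to zero.

A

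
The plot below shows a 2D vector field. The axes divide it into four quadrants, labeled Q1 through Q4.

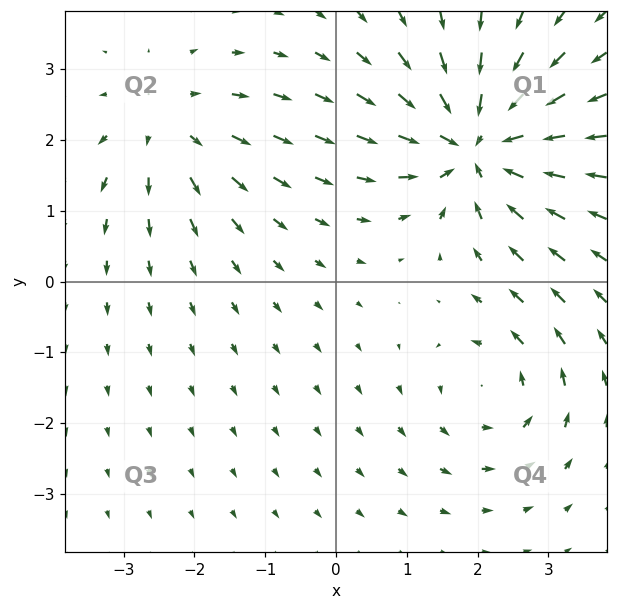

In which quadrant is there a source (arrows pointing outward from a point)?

The source sits at approximately (-2.4, 2.2), which lies in quadrant Q2. The divergence there is about +3, positive as expected for a source.

Q2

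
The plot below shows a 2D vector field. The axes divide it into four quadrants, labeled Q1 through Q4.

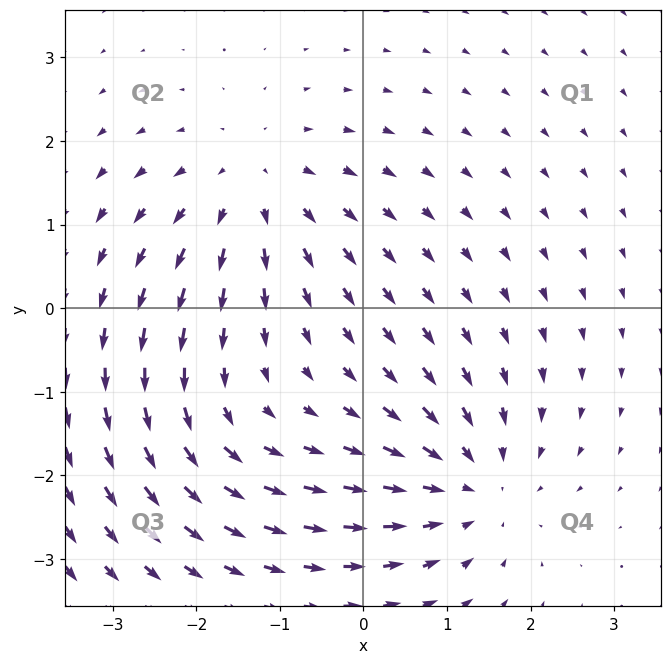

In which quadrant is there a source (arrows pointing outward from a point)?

The source sits at approximately (-1.3, 1.4), which lies in quadrant Q2. The divergence there is about +4, positive as expected for a source.

Q2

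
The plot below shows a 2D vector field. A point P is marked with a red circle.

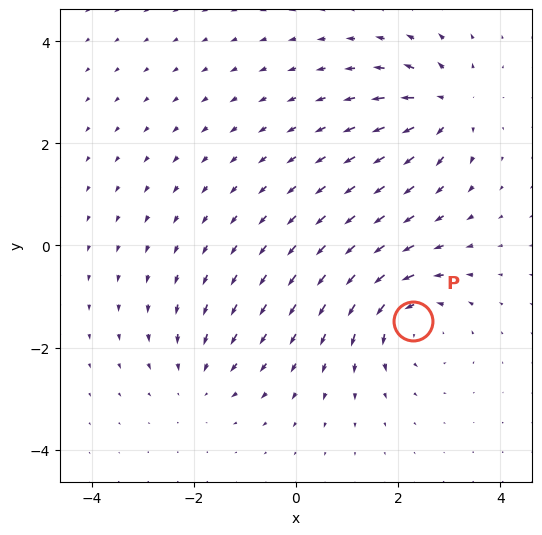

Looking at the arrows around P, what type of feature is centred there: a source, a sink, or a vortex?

vortex

At P (2.3, -1.5) the arrows circulate counterclockwise. Divergence ≈0, curl about +5 — near-zero divergence with nonzero curl is a vortex.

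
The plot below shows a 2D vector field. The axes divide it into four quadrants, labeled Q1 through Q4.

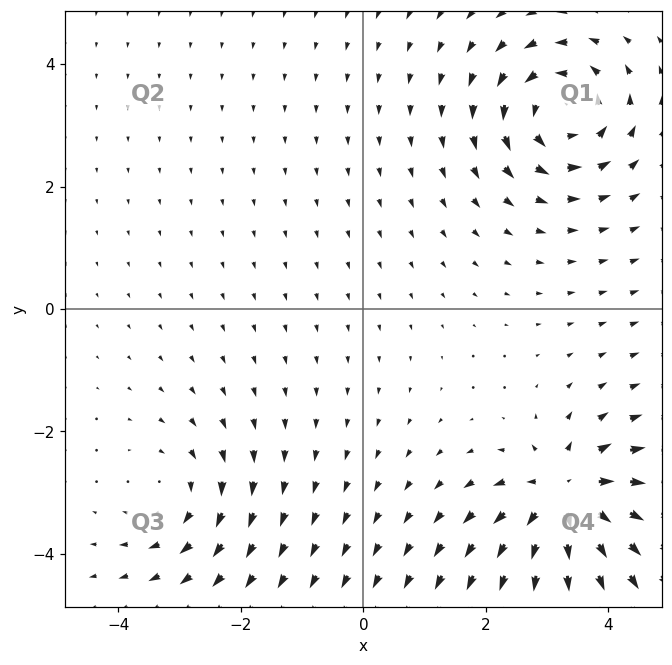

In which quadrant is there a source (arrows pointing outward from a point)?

Q4

The source sits at approximately (3.3, -3.1), which lies in quadrant Q4. The divergence there is about +7, positive as expected for a source.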